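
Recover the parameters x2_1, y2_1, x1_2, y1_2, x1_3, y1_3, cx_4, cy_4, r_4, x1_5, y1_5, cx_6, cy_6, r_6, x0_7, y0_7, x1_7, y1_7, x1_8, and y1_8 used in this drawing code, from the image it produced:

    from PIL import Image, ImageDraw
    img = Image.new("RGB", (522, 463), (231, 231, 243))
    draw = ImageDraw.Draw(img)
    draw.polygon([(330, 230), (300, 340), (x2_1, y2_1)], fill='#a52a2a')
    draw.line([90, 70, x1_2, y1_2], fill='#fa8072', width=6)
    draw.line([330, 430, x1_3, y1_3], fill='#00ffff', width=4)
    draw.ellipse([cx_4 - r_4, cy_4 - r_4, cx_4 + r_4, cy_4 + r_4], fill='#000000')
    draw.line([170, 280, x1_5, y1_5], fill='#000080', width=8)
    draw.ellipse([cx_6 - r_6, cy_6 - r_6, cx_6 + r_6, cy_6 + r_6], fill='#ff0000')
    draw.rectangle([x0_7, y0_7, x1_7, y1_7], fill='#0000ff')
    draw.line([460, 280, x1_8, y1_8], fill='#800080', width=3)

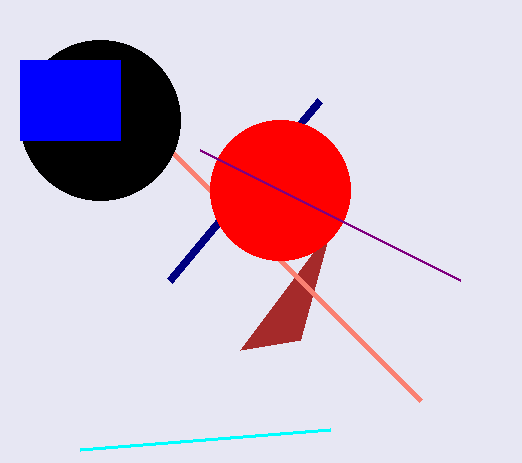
x2_1 = 240; y2_1 = 350; x1_2 = 420; y1_2 = 400; x1_3 = 80; y1_3 = 450; cx_4 = 100; cy_4 = 120; r_4 = 80; x1_5 = 320; y1_5 = 100; cx_6 = 280; cy_6 = 190; r_6 = 70; x0_7 = 20; y0_7 = 60; x1_7 = 120; y1_7 = 140; x1_8 = 200; y1_8 = 150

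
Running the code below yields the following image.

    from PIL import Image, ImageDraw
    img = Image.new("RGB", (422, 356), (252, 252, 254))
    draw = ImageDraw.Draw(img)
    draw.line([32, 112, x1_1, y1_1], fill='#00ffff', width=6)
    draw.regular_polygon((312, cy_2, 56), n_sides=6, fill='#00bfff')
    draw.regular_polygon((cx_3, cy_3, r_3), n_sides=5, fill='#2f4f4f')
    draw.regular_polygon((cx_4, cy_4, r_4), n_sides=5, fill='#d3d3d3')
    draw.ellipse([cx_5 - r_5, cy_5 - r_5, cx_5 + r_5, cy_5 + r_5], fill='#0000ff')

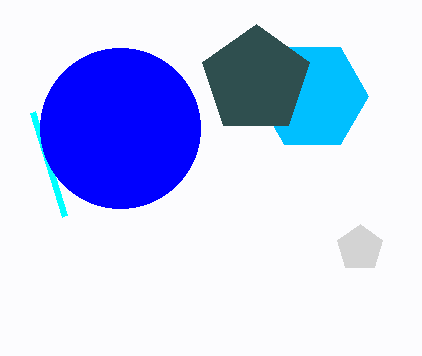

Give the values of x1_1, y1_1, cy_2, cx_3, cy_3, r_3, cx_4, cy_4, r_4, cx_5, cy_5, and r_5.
x1_1 = 64, y1_1 = 216, cy_2 = 96, cx_3 = 256, cy_3 = 80, r_3 = 56, cx_4 = 360, cy_4 = 248, r_4 = 24, cx_5 = 120, cy_5 = 128, r_5 = 80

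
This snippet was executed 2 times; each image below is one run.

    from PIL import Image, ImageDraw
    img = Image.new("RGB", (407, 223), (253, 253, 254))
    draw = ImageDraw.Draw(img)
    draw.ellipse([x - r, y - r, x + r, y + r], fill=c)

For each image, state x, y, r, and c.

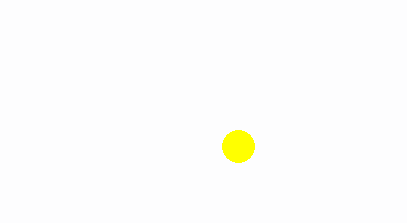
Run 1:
x = 238; y = 146; r = 16; c = 'yellow'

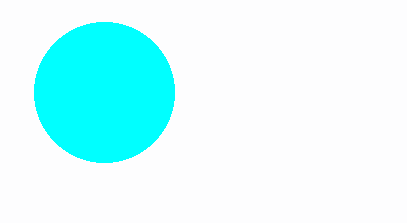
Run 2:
x = 104
y = 92
r = 70
c = 'cyan'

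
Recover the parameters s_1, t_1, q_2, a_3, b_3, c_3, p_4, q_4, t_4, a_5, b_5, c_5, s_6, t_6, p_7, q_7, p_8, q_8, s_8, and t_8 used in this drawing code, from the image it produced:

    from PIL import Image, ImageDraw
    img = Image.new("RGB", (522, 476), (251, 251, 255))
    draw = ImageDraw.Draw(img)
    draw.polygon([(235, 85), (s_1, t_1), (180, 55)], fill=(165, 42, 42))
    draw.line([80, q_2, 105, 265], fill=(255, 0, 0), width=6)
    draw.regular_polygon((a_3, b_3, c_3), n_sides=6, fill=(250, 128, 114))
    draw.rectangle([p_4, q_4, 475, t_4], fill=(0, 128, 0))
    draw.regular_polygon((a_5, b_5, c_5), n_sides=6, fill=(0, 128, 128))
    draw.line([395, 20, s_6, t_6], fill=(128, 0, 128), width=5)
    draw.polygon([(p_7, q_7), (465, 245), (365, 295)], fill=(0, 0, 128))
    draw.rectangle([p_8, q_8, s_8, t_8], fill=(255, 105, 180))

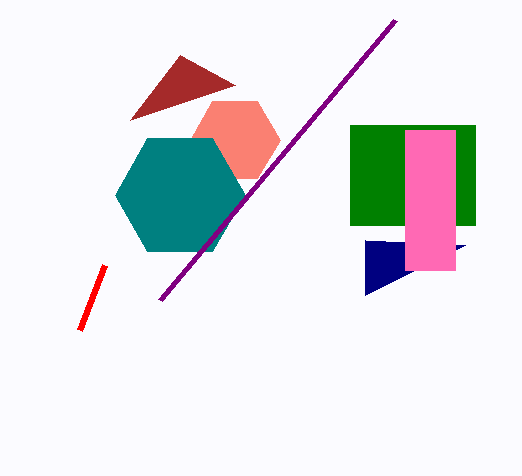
s_1 = 130, t_1 = 120, q_2 = 330, a_3 = 235, b_3 = 140, c_3 = 45, p_4 = 350, q_4 = 125, t_4 = 225, a_5 = 180, b_5 = 195, c_5 = 65, s_6 = 160, t_6 = 300, p_7 = 365, q_7 = 240, p_8 = 405, q_8 = 130, s_8 = 455, t_8 = 270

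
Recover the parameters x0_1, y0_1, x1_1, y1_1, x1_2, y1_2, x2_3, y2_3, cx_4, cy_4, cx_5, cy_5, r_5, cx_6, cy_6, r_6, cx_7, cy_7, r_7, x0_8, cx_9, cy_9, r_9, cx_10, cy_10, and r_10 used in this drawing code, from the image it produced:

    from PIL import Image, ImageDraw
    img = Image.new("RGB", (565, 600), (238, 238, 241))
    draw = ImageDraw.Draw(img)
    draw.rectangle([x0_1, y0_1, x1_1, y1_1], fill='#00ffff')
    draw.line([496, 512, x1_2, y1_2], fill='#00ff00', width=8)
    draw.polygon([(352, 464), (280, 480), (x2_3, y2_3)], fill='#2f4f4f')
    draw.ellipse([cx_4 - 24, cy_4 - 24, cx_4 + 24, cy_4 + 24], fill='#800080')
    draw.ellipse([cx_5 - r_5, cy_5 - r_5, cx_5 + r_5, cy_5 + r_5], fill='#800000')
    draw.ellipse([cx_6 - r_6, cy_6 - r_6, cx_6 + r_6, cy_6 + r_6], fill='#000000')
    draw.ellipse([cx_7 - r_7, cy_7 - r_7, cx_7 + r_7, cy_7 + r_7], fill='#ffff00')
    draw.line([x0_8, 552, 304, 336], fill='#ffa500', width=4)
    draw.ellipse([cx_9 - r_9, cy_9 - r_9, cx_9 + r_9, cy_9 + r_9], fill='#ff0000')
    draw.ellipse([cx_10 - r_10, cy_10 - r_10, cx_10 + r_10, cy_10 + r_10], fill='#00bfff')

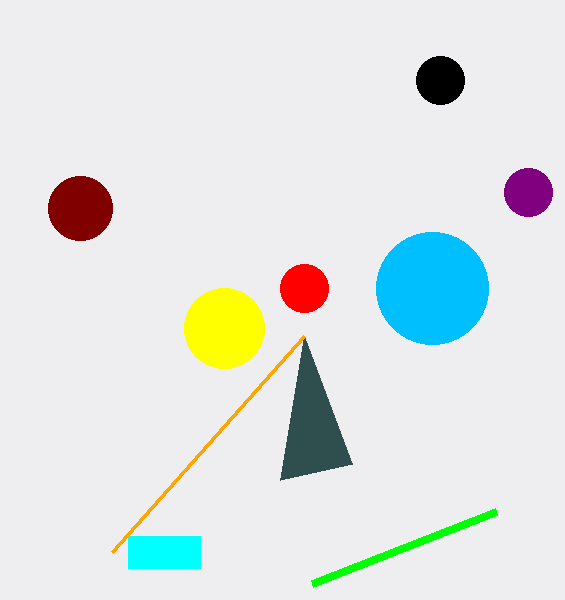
x0_1 = 128, y0_1 = 536, x1_1 = 200, y1_1 = 568, x1_2 = 312, y1_2 = 584, x2_3 = 304, y2_3 = 336, cx_4 = 528, cy_4 = 192, cx_5 = 80, cy_5 = 208, r_5 = 32, cx_6 = 440, cy_6 = 80, r_6 = 24, cx_7 = 224, cy_7 = 328, r_7 = 40, x0_8 = 112, cx_9 = 304, cy_9 = 288, r_9 = 24, cx_10 = 432, cy_10 = 288, r_10 = 56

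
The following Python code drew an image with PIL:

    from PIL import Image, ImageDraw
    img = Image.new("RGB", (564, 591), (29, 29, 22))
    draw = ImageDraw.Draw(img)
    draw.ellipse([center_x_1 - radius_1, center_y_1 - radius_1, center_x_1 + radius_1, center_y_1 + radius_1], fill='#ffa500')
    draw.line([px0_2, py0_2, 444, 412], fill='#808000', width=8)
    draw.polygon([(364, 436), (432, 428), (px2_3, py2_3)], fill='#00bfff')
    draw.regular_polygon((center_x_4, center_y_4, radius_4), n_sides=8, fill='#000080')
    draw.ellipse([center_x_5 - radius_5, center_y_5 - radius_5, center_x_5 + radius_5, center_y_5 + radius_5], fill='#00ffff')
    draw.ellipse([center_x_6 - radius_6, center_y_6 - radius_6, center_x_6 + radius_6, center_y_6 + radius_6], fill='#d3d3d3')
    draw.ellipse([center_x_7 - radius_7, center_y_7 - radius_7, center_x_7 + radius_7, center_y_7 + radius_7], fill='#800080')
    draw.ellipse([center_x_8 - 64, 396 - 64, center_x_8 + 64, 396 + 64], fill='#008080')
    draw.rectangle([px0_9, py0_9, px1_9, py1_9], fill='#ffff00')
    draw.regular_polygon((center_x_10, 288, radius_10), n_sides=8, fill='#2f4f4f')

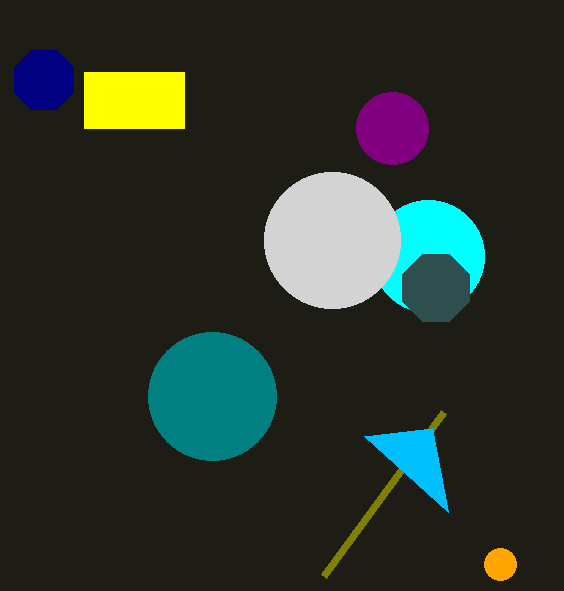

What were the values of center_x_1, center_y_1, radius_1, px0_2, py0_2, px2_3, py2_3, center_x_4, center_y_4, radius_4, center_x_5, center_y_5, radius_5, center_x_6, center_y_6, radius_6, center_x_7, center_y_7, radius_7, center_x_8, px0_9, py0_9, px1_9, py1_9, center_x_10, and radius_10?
center_x_1 = 500, center_y_1 = 564, radius_1 = 16, px0_2 = 324, py0_2 = 576, px2_3 = 448, py2_3 = 512, center_x_4 = 44, center_y_4 = 80, radius_4 = 32, center_x_5 = 428, center_y_5 = 256, radius_5 = 56, center_x_6 = 332, center_y_6 = 240, radius_6 = 68, center_x_7 = 392, center_y_7 = 128, radius_7 = 36, center_x_8 = 212, px0_9 = 84, py0_9 = 72, px1_9 = 184, py1_9 = 128, center_x_10 = 436, radius_10 = 36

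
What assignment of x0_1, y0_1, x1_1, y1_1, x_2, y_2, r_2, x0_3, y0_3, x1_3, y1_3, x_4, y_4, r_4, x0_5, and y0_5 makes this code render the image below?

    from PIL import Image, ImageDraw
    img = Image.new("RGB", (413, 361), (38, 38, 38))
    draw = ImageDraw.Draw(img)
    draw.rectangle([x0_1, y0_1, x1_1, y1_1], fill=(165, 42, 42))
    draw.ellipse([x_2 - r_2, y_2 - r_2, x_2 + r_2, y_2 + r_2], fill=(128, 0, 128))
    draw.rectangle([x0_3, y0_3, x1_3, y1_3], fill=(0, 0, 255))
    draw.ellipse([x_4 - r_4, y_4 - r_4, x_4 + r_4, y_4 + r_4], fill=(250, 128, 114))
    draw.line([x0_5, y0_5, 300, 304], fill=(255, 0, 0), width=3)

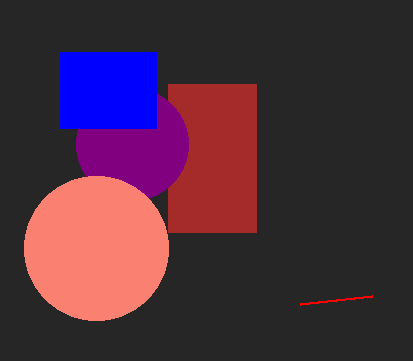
x0_1 = 168, y0_1 = 84, x1_1 = 256, y1_1 = 232, x_2 = 132, y_2 = 144, r_2 = 56, x0_3 = 60, y0_3 = 52, x1_3 = 156, y1_3 = 128, x_4 = 96, y_4 = 248, r_4 = 72, x0_5 = 372, y0_5 = 296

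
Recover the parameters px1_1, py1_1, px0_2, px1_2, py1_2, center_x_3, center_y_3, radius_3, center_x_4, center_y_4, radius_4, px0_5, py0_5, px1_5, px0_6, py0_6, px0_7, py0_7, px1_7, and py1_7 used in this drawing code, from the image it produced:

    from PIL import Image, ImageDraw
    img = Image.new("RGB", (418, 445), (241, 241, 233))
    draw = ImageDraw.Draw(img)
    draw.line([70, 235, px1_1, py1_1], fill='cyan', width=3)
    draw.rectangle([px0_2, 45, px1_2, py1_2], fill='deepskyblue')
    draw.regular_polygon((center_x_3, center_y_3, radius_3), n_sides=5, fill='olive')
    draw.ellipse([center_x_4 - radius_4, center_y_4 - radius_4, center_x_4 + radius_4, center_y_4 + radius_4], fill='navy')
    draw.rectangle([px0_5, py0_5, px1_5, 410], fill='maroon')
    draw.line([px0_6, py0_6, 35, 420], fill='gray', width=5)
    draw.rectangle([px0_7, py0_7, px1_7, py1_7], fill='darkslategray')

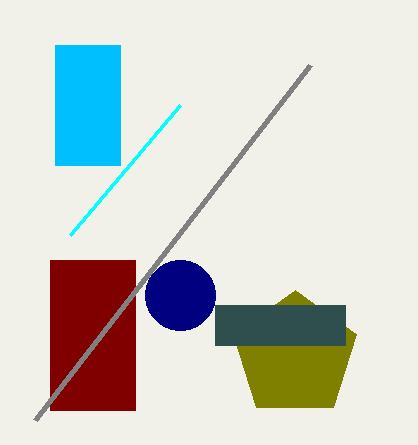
px1_1 = 180
py1_1 = 105
px0_2 = 55
px1_2 = 120
py1_2 = 165
center_x_3 = 295
center_y_3 = 355
radius_3 = 65
center_x_4 = 180
center_y_4 = 295
radius_4 = 35
px0_5 = 50
py0_5 = 260
px1_5 = 135
px0_6 = 310
py0_6 = 65
px0_7 = 215
py0_7 = 305
px1_7 = 345
py1_7 = 345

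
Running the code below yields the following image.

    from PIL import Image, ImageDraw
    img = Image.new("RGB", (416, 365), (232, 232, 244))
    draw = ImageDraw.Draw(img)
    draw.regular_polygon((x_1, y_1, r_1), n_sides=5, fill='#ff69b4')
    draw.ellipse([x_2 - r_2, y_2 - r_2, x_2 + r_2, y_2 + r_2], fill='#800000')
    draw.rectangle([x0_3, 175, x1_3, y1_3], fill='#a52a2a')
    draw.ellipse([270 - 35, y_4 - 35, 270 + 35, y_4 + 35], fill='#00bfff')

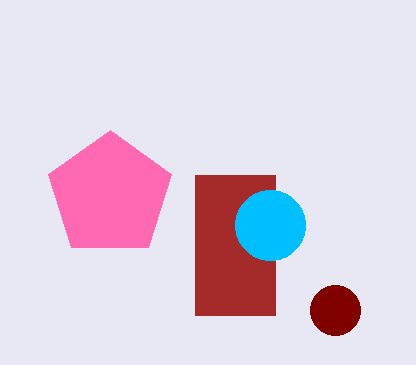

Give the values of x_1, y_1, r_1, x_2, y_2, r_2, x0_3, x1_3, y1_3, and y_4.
x_1 = 110; y_1 = 195; r_1 = 65; x_2 = 335; y_2 = 310; r_2 = 25; x0_3 = 195; x1_3 = 275; y1_3 = 315; y_4 = 225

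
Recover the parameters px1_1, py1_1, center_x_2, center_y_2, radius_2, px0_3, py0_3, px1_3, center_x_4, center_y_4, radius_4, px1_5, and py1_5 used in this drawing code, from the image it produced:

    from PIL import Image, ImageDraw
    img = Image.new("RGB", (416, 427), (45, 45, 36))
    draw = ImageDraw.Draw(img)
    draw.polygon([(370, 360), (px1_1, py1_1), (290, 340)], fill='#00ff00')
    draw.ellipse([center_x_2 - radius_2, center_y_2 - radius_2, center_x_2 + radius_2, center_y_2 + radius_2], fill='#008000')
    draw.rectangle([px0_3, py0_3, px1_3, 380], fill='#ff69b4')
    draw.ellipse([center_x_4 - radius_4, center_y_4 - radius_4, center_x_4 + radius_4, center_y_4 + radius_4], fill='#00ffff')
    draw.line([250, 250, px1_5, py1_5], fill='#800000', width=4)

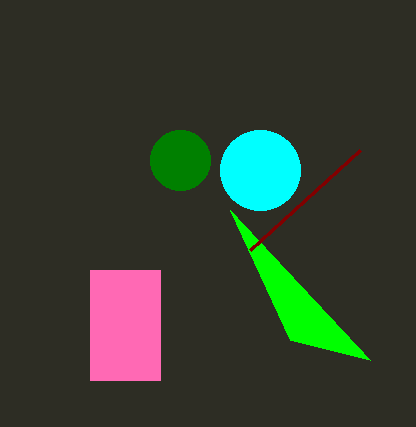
px1_1 = 230
py1_1 = 210
center_x_2 = 180
center_y_2 = 160
radius_2 = 30
px0_3 = 90
py0_3 = 270
px1_3 = 160
center_x_4 = 260
center_y_4 = 170
radius_4 = 40
px1_5 = 360
py1_5 = 150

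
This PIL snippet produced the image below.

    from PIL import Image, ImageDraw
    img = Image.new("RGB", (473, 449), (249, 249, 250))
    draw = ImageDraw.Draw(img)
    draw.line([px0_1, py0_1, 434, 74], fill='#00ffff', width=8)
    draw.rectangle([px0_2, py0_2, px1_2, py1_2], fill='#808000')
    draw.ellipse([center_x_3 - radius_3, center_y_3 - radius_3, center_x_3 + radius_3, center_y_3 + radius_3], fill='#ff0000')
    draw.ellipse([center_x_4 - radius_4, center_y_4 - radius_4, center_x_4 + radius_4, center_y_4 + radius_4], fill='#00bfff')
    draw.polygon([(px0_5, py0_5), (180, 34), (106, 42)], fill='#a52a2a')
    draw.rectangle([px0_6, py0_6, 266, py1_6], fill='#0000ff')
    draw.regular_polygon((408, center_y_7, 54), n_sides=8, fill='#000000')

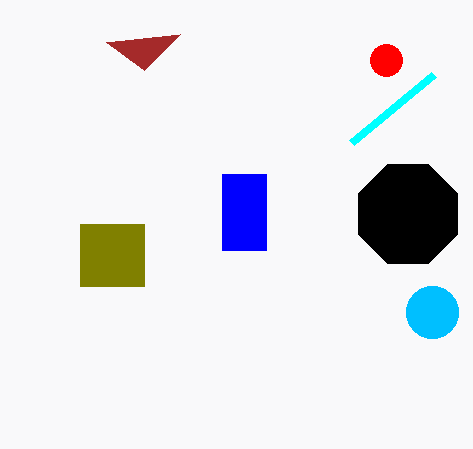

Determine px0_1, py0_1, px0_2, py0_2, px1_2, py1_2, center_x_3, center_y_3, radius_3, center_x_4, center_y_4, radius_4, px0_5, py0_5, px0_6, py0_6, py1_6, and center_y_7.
px0_1 = 352
py0_1 = 142
px0_2 = 80
py0_2 = 224
px1_2 = 144
py1_2 = 286
center_x_3 = 386
center_y_3 = 60
radius_3 = 16
center_x_4 = 432
center_y_4 = 312
radius_4 = 26
px0_5 = 144
py0_5 = 70
px0_6 = 222
py0_6 = 174
py1_6 = 250
center_y_7 = 214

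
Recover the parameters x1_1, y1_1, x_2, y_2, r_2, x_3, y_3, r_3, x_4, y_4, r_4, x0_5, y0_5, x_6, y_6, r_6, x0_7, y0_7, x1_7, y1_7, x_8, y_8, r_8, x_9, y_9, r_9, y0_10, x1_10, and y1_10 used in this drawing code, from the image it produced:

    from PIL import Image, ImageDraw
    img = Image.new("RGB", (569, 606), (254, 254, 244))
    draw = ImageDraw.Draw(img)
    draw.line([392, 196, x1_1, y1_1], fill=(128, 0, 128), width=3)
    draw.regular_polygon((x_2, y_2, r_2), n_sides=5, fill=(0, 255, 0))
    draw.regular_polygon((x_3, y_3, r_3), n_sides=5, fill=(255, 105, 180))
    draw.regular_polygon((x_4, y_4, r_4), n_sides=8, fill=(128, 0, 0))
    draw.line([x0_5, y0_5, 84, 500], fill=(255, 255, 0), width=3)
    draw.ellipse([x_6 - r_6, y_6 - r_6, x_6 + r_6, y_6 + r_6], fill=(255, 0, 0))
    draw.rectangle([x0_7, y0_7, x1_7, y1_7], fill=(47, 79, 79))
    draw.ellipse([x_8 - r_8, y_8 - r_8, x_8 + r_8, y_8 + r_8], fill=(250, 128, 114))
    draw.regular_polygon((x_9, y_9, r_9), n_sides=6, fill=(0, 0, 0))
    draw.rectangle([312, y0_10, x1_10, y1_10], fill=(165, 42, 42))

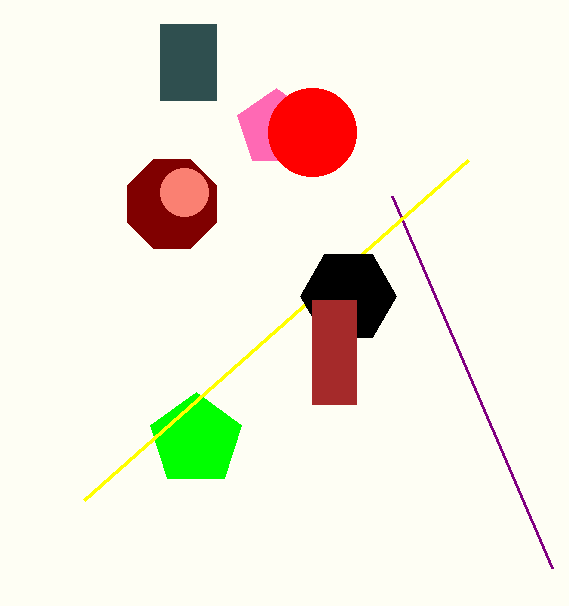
x1_1 = 552; y1_1 = 568; x_2 = 196; y_2 = 440; r_2 = 48; x_3 = 276; y_3 = 128; r_3 = 40; x_4 = 172; y_4 = 204; r_4 = 48; x0_5 = 468; y0_5 = 160; x_6 = 312; y_6 = 132; r_6 = 44; x0_7 = 160; y0_7 = 24; x1_7 = 216; y1_7 = 100; x_8 = 184; y_8 = 192; r_8 = 24; x_9 = 348; y_9 = 296; r_9 = 48; y0_10 = 300; x1_10 = 356; y1_10 = 404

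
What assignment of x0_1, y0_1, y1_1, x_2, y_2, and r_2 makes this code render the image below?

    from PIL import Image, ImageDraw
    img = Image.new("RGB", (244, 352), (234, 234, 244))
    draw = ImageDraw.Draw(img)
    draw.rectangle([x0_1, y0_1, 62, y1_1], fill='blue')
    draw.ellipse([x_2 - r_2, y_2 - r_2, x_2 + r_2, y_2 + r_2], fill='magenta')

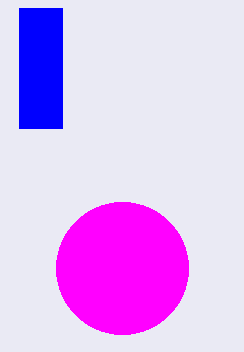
x0_1 = 19
y0_1 = 8
y1_1 = 128
x_2 = 122
y_2 = 268
r_2 = 66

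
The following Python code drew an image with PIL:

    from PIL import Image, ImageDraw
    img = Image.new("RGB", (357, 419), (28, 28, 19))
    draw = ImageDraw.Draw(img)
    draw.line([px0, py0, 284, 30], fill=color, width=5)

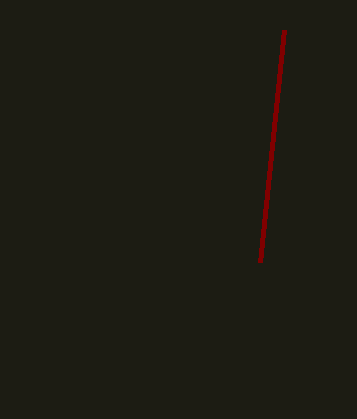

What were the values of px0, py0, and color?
px0 = 260; py0 = 262; color = 'maroon'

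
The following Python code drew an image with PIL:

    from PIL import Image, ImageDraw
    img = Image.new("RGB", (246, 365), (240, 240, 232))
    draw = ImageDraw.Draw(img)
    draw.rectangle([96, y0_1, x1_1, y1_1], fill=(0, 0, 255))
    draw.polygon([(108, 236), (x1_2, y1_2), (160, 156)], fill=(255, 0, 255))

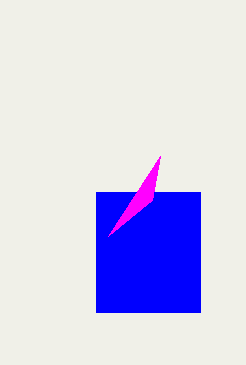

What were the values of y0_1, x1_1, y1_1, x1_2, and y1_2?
y0_1 = 192
x1_1 = 200
y1_1 = 312
x1_2 = 152
y1_2 = 200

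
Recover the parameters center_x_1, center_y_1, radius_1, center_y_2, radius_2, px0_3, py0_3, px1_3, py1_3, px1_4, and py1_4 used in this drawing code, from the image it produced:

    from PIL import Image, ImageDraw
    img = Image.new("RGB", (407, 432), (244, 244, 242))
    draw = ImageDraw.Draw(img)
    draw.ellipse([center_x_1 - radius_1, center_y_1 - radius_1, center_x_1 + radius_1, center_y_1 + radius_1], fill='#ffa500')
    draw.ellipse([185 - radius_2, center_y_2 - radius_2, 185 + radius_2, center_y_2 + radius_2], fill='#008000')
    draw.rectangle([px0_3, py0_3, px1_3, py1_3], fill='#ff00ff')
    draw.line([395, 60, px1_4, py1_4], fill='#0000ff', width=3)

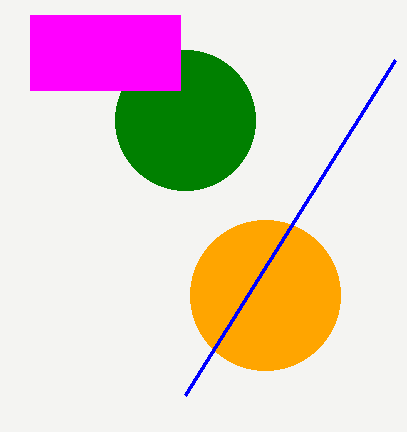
center_x_1 = 265, center_y_1 = 295, radius_1 = 75, center_y_2 = 120, radius_2 = 70, px0_3 = 30, py0_3 = 15, px1_3 = 180, py1_3 = 90, px1_4 = 185, py1_4 = 395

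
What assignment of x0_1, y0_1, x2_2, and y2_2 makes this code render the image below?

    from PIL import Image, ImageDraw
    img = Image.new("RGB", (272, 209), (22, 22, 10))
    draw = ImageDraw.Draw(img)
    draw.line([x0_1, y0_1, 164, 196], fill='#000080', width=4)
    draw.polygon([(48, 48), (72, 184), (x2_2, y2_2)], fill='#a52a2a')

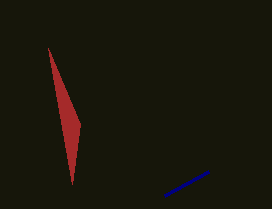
x0_1 = 208, y0_1 = 172, x2_2 = 80, y2_2 = 124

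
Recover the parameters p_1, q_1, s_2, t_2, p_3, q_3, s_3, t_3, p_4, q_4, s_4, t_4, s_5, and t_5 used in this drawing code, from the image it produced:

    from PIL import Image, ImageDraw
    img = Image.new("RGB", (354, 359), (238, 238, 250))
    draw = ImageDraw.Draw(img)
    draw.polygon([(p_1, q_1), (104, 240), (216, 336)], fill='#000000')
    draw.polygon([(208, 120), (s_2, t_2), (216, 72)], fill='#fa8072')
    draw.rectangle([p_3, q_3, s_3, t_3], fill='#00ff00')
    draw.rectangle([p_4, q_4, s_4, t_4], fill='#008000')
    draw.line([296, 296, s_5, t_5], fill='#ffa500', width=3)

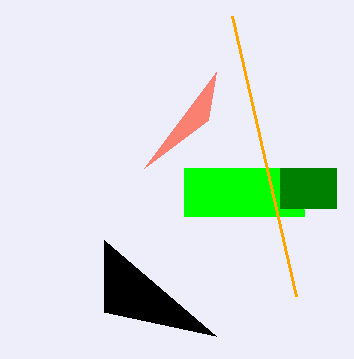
p_1 = 104
q_1 = 312
s_2 = 144
t_2 = 168
p_3 = 184
q_3 = 168
s_3 = 304
t_3 = 216
p_4 = 280
q_4 = 168
s_4 = 336
t_4 = 208
s_5 = 232
t_5 = 16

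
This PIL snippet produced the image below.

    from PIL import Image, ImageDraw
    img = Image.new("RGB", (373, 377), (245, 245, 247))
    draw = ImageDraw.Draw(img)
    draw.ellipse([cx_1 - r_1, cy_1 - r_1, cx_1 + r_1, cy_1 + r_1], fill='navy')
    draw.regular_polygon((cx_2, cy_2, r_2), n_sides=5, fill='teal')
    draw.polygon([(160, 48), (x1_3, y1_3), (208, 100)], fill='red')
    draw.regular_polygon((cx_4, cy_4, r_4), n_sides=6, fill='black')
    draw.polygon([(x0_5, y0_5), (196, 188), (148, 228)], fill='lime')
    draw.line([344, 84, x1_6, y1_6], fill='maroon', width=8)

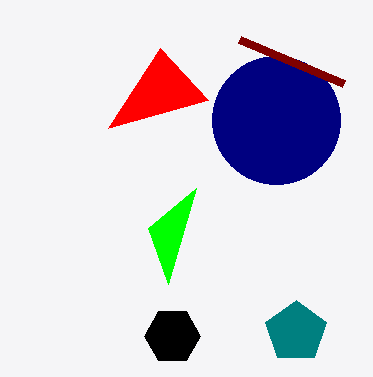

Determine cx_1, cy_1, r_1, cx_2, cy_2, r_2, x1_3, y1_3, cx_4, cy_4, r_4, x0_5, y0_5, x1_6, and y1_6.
cx_1 = 276
cy_1 = 120
r_1 = 64
cx_2 = 296
cy_2 = 332
r_2 = 32
x1_3 = 108
y1_3 = 128
cx_4 = 172
cy_4 = 336
r_4 = 28
x0_5 = 168
y0_5 = 284
x1_6 = 240
y1_6 = 40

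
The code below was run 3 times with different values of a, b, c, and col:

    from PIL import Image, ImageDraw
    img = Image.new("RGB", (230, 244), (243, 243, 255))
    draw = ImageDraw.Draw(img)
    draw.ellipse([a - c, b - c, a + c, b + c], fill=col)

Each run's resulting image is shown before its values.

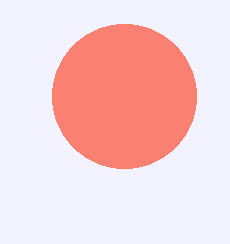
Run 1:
a = 124, b = 96, c = 72, col = 'salmon'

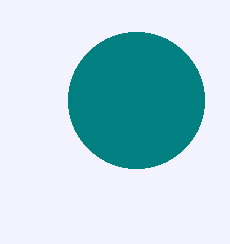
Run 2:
a = 136; b = 100; c = 68; col = 'teal'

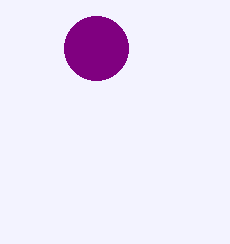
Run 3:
a = 96; b = 48; c = 32; col = 'purple'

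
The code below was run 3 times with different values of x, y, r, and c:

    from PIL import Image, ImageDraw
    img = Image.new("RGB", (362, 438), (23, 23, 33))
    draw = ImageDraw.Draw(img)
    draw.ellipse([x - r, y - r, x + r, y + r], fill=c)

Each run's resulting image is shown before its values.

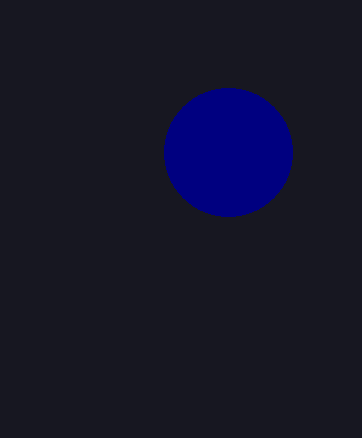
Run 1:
x = 228
y = 152
r = 64
c = 'navy'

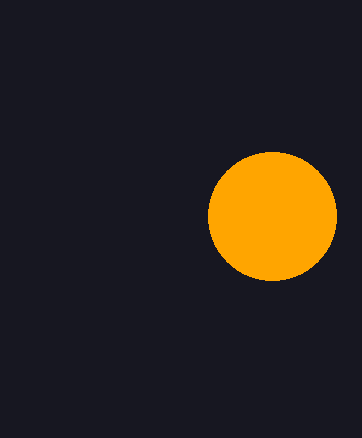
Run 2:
x = 272, y = 216, r = 64, c = 'orange'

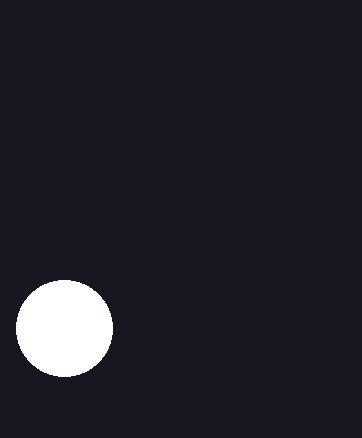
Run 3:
x = 64
y = 328
r = 48
c = 'white'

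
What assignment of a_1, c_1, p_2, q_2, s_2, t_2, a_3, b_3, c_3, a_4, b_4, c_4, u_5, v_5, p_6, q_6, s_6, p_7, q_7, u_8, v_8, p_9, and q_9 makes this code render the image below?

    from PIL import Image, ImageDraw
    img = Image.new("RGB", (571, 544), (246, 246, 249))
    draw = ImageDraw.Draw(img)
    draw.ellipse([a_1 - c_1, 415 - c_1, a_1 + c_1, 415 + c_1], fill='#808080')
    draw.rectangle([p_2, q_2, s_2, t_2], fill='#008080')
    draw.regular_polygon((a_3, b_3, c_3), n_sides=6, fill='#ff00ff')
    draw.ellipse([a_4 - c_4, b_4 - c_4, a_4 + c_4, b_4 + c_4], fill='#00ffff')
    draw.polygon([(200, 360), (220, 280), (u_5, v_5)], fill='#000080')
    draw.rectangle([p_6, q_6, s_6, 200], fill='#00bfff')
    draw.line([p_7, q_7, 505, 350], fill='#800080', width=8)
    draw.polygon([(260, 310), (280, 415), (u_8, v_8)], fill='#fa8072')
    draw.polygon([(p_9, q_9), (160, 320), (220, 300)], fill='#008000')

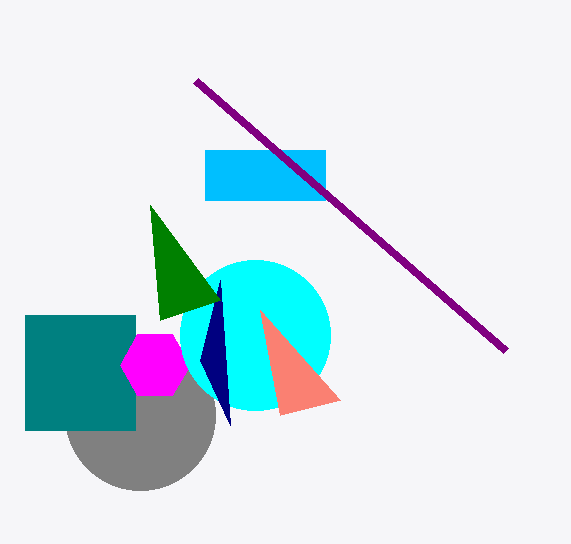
a_1 = 140
c_1 = 75
p_2 = 25
q_2 = 315
s_2 = 135
t_2 = 430
a_3 = 155
b_3 = 365
c_3 = 35
a_4 = 255
b_4 = 335
c_4 = 75
u_5 = 230
v_5 = 425
p_6 = 205
q_6 = 150
s_6 = 325
p_7 = 195
q_7 = 80
u_8 = 340
v_8 = 400
p_9 = 150
q_9 = 205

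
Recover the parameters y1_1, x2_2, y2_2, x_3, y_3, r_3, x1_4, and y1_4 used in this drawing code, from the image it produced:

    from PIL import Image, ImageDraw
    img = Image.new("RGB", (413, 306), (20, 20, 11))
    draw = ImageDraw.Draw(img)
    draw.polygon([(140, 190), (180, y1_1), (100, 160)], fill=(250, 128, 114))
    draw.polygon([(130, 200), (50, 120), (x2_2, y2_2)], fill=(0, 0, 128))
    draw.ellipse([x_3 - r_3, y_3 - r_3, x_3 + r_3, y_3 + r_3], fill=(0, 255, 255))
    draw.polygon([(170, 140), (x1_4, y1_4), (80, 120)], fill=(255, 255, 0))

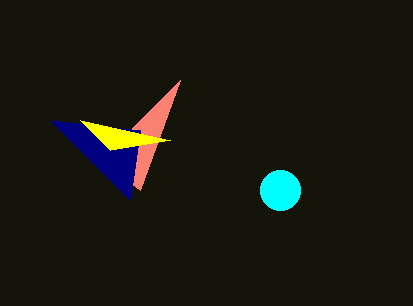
y1_1 = 80, x2_2 = 140, y2_2 = 130, x_3 = 280, y_3 = 190, r_3 = 20, x1_4 = 110, y1_4 = 150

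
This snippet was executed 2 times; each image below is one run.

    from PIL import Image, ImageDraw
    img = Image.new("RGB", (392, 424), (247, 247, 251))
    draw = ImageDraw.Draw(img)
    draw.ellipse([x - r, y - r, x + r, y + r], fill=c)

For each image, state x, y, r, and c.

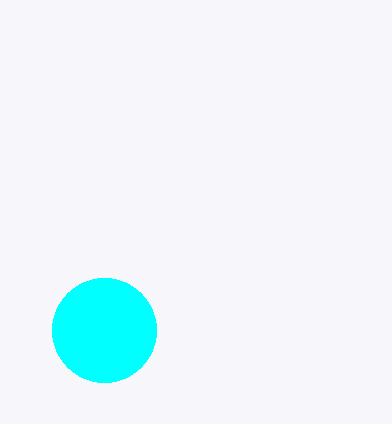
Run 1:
x = 104; y = 330; r = 52; c = 'cyan'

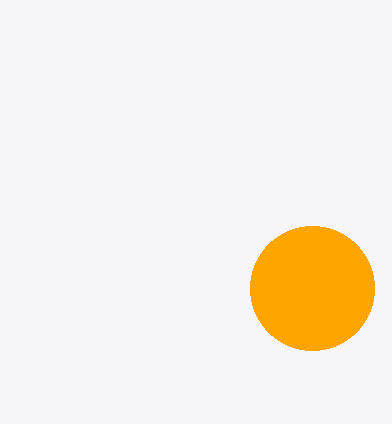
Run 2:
x = 312, y = 288, r = 62, c = 'orange'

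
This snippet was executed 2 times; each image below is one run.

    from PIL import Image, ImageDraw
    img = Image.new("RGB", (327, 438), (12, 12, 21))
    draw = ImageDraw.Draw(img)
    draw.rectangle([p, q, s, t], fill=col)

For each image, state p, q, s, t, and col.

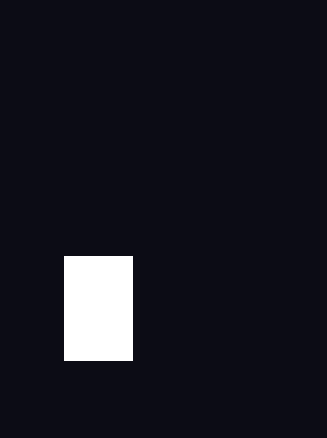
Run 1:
p = 64
q = 256
s = 132
t = 360
col = 'white'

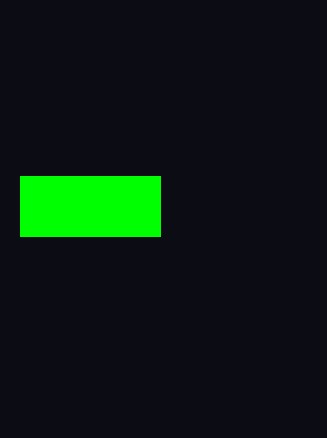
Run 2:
p = 20, q = 176, s = 160, t = 236, col = 'lime'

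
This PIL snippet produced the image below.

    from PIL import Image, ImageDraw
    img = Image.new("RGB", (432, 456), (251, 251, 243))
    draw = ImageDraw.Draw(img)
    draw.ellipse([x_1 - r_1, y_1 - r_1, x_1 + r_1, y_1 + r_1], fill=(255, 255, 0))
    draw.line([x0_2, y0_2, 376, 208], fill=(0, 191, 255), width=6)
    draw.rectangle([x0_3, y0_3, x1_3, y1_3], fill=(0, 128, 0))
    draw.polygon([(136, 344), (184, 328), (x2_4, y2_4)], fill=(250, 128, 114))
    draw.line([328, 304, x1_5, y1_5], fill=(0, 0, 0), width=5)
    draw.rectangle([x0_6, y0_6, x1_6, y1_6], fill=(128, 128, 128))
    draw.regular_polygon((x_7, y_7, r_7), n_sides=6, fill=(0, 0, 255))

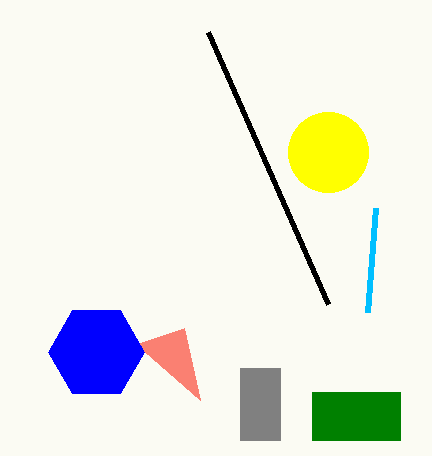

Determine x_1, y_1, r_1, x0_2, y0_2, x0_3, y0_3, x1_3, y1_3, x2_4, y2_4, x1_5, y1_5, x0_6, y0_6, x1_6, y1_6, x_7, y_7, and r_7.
x_1 = 328, y_1 = 152, r_1 = 40, x0_2 = 368, y0_2 = 312, x0_3 = 312, y0_3 = 392, x1_3 = 400, y1_3 = 440, x2_4 = 200, y2_4 = 400, x1_5 = 208, y1_5 = 32, x0_6 = 240, y0_6 = 368, x1_6 = 280, y1_6 = 440, x_7 = 96, y_7 = 352, r_7 = 48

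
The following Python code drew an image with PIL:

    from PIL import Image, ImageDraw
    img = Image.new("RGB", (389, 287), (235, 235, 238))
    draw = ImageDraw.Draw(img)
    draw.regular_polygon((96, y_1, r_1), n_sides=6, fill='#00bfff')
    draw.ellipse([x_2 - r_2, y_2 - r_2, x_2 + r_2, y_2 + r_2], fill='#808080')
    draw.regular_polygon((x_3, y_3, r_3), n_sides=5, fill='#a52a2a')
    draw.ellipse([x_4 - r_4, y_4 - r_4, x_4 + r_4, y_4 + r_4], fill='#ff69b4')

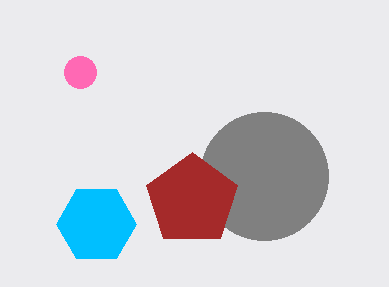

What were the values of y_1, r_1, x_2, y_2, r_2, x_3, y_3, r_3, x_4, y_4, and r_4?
y_1 = 224, r_1 = 40, x_2 = 264, y_2 = 176, r_2 = 64, x_3 = 192, y_3 = 200, r_3 = 48, x_4 = 80, y_4 = 72, r_4 = 16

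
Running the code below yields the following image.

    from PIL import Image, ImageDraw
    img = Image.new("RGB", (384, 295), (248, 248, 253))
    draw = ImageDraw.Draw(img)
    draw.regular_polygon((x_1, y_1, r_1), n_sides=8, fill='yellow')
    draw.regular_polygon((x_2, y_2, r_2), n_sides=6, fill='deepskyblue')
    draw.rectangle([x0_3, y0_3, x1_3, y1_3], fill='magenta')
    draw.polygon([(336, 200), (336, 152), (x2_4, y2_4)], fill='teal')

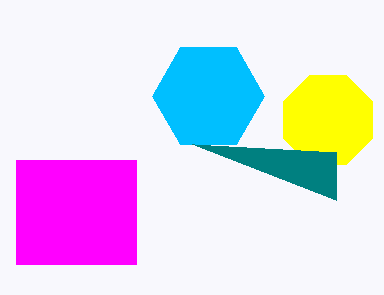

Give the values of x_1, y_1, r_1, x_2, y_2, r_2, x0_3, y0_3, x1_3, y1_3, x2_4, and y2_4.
x_1 = 328; y_1 = 120; r_1 = 48; x_2 = 208; y_2 = 96; r_2 = 56; x0_3 = 16; y0_3 = 160; x1_3 = 136; y1_3 = 264; x2_4 = 192; y2_4 = 144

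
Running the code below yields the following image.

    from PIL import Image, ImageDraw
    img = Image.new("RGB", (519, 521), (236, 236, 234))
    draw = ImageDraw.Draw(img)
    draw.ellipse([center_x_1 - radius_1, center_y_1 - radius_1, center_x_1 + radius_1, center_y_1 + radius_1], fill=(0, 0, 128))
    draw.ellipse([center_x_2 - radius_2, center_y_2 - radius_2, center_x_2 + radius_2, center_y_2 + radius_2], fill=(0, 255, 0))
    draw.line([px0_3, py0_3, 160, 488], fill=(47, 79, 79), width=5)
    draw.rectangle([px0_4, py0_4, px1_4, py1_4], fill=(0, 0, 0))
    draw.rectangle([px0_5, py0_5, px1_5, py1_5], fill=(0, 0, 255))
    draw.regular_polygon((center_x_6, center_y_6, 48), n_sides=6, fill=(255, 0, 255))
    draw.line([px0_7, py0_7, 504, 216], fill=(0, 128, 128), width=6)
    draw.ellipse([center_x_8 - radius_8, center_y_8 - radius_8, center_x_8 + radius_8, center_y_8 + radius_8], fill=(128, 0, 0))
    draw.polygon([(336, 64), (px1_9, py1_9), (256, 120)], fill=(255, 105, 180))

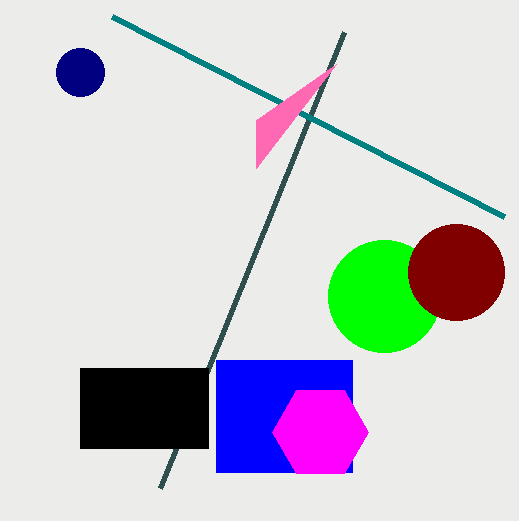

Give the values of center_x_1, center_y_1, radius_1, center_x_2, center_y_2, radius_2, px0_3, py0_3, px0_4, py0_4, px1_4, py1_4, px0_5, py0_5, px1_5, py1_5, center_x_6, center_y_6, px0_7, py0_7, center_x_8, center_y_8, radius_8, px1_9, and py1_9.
center_x_1 = 80
center_y_1 = 72
radius_1 = 24
center_x_2 = 384
center_y_2 = 296
radius_2 = 56
px0_3 = 344
py0_3 = 32
px0_4 = 80
py0_4 = 368
px1_4 = 208
py1_4 = 448
px0_5 = 216
py0_5 = 360
px1_5 = 352
py1_5 = 472
center_x_6 = 320
center_y_6 = 432
px0_7 = 112
py0_7 = 16
center_x_8 = 456
center_y_8 = 272
radius_8 = 48
px1_9 = 256
py1_9 = 168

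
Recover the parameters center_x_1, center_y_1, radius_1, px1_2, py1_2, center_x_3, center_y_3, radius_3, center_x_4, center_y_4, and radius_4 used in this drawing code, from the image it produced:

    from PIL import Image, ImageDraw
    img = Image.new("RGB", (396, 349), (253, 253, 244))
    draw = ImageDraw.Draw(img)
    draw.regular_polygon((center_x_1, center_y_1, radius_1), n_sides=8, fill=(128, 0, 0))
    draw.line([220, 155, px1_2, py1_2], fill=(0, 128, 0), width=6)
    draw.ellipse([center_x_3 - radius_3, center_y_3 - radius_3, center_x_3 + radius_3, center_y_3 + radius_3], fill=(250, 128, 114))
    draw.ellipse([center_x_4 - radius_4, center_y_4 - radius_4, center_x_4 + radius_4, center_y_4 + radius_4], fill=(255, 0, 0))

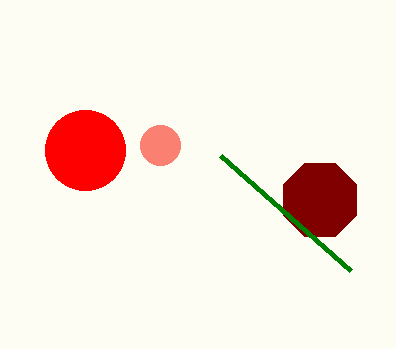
center_x_1 = 320; center_y_1 = 200; radius_1 = 40; px1_2 = 350; py1_2 = 270; center_x_3 = 160; center_y_3 = 145; radius_3 = 20; center_x_4 = 85; center_y_4 = 150; radius_4 = 40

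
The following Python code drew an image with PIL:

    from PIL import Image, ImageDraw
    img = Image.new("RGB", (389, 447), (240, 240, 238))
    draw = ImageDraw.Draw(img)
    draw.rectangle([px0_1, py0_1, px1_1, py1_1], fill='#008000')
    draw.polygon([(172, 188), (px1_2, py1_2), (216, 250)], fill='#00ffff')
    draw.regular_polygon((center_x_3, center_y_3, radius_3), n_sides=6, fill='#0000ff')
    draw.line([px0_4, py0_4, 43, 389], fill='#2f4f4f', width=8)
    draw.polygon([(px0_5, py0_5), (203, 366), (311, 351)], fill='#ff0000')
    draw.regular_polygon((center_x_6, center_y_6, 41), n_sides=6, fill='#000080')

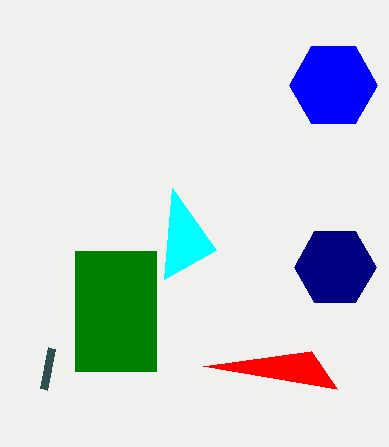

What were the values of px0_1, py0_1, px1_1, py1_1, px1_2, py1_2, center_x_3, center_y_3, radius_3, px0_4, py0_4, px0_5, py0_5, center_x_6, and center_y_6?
px0_1 = 75, py0_1 = 251, px1_1 = 156, py1_1 = 371, px1_2 = 164, py1_2 = 279, center_x_3 = 333, center_y_3 = 85, radius_3 = 44, px0_4 = 51, py0_4 = 348, px0_5 = 337, py0_5 = 389, center_x_6 = 335, center_y_6 = 267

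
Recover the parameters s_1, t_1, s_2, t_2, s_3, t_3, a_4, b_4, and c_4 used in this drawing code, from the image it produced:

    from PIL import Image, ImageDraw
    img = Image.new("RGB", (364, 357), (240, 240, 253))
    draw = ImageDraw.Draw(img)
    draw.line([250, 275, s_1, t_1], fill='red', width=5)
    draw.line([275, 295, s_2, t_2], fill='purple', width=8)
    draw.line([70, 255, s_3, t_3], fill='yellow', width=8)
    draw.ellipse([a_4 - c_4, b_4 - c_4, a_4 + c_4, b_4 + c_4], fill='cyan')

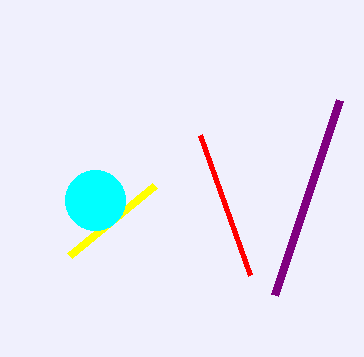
s_1 = 200, t_1 = 135, s_2 = 340, t_2 = 100, s_3 = 155, t_3 = 185, a_4 = 95, b_4 = 200, c_4 = 30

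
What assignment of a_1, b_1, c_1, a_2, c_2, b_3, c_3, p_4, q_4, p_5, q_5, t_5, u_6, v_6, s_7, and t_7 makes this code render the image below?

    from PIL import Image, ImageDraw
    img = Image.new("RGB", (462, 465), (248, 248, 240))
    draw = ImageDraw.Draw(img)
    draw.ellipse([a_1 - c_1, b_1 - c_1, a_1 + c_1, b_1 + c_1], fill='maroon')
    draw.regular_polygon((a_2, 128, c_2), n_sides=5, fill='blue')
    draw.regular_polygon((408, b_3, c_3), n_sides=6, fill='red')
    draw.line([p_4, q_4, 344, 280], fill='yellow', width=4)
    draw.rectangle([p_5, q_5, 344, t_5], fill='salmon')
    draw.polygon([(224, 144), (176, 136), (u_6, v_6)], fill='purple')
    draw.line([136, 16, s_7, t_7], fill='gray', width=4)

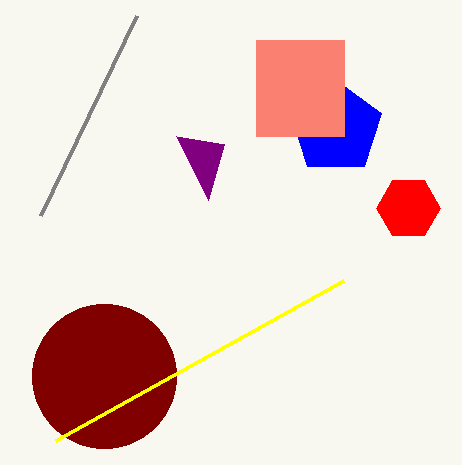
a_1 = 104; b_1 = 376; c_1 = 72; a_2 = 336; c_2 = 48; b_3 = 208; c_3 = 32; p_4 = 56; q_4 = 440; p_5 = 256; q_5 = 40; t_5 = 136; u_6 = 208; v_6 = 200; s_7 = 40; t_7 = 216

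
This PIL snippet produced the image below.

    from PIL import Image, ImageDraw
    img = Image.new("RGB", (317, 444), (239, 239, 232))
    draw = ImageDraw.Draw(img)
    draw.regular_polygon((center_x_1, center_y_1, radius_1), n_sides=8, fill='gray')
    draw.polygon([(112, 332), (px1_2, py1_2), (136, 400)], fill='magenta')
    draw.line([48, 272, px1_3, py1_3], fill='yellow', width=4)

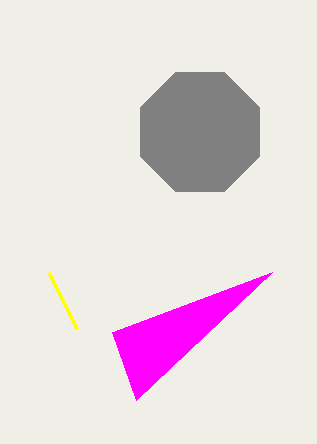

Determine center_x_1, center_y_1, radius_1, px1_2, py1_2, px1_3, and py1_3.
center_x_1 = 200, center_y_1 = 132, radius_1 = 64, px1_2 = 272, py1_2 = 272, px1_3 = 76, py1_3 = 328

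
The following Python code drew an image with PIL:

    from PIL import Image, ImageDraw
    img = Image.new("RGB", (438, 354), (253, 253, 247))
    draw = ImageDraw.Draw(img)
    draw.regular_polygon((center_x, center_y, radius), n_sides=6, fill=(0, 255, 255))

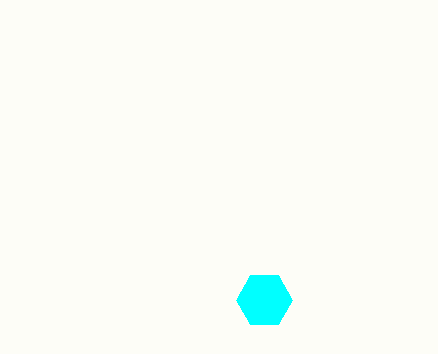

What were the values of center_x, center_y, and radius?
center_x = 264; center_y = 300; radius = 28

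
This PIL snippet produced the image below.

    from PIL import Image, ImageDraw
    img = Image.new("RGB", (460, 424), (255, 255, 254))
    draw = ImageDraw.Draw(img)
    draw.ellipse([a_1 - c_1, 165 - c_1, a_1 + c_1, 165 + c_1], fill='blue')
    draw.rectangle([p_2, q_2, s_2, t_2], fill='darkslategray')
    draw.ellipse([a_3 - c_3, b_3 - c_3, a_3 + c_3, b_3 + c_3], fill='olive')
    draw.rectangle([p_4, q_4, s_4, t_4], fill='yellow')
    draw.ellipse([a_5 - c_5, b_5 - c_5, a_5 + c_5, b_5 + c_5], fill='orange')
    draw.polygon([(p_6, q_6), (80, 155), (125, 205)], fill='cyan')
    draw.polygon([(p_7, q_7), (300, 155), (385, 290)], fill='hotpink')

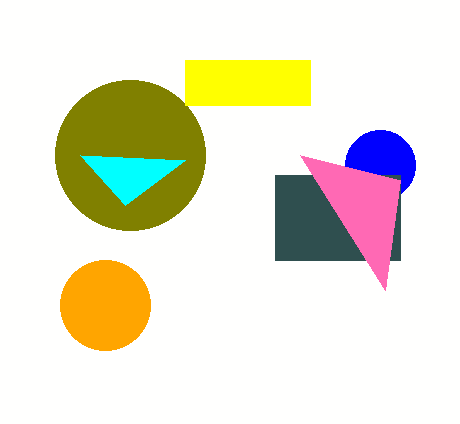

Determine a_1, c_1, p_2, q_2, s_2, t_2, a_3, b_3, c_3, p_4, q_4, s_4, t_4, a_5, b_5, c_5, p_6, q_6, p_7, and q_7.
a_1 = 380; c_1 = 35; p_2 = 275; q_2 = 175; s_2 = 400; t_2 = 260; a_3 = 130; b_3 = 155; c_3 = 75; p_4 = 185; q_4 = 60; s_4 = 310; t_4 = 105; a_5 = 105; b_5 = 305; c_5 = 45; p_6 = 185; q_6 = 160; p_7 = 400; q_7 = 180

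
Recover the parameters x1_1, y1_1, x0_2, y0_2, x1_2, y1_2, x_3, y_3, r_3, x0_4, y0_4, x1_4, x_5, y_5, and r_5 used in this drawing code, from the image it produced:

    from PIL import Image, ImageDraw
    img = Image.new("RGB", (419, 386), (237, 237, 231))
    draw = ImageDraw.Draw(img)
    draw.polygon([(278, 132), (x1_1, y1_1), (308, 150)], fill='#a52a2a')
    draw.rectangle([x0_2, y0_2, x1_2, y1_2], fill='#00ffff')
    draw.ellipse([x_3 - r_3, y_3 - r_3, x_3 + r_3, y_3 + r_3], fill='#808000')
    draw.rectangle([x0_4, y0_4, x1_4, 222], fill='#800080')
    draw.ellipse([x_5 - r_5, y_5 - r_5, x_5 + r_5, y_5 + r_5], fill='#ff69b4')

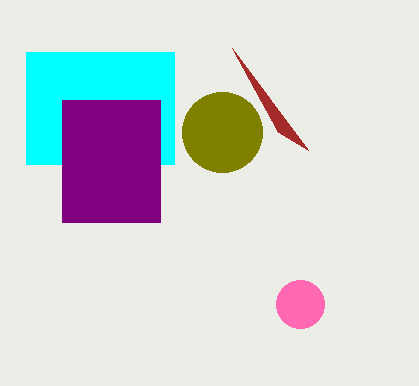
x1_1 = 232, y1_1 = 48, x0_2 = 26, y0_2 = 52, x1_2 = 174, y1_2 = 164, x_3 = 222, y_3 = 132, r_3 = 40, x0_4 = 62, y0_4 = 100, x1_4 = 160, x_5 = 300, y_5 = 304, r_5 = 24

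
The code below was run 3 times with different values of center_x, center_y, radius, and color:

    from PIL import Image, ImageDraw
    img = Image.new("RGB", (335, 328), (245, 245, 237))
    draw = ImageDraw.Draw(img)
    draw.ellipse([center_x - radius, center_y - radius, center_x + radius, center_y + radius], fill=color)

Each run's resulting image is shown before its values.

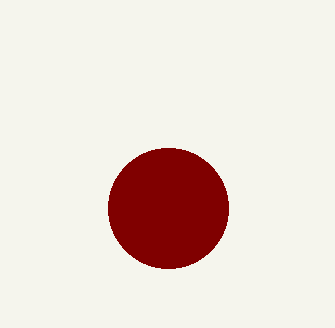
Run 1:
center_x = 168
center_y = 208
radius = 60
color = 'maroon'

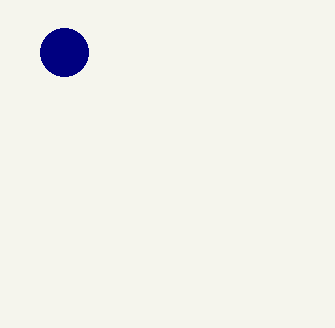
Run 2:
center_x = 64
center_y = 52
radius = 24
color = 'navy'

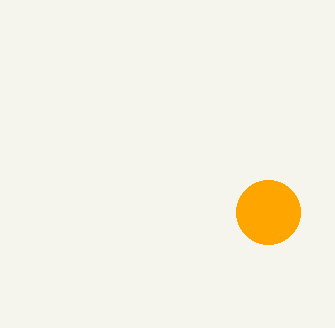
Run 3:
center_x = 268; center_y = 212; radius = 32; color = 'orange'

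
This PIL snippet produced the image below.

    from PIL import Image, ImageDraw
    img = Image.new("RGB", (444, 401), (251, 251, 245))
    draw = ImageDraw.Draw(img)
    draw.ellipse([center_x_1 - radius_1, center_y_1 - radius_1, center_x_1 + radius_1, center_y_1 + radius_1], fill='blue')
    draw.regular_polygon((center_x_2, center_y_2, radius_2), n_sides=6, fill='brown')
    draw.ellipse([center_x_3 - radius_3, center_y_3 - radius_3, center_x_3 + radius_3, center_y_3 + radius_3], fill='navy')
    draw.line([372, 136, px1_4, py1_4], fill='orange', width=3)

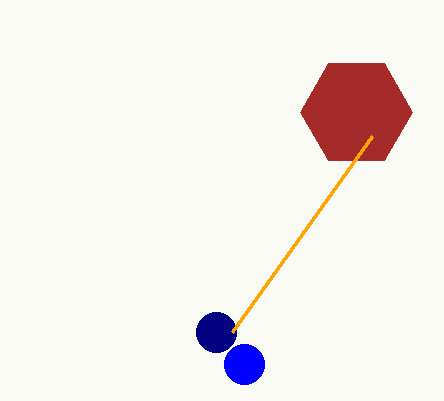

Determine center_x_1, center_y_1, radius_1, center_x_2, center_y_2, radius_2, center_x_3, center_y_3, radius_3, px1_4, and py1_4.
center_x_1 = 244
center_y_1 = 364
radius_1 = 20
center_x_2 = 356
center_y_2 = 112
radius_2 = 56
center_x_3 = 216
center_y_3 = 332
radius_3 = 20
px1_4 = 232
py1_4 = 332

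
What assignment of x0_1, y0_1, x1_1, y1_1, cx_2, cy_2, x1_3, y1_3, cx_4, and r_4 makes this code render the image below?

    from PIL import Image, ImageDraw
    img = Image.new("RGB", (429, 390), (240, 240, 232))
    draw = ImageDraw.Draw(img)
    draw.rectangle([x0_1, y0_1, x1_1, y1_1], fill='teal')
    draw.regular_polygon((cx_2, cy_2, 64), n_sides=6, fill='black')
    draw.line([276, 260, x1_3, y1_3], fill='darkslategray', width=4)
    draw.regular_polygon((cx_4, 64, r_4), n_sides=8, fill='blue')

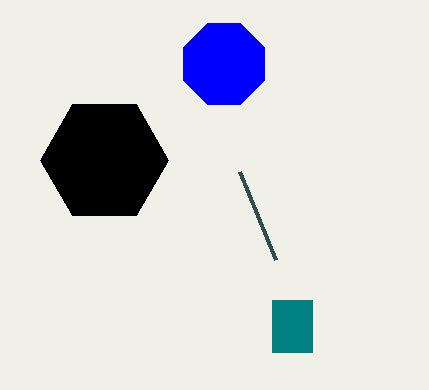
x0_1 = 272; y0_1 = 300; x1_1 = 312; y1_1 = 352; cx_2 = 104; cy_2 = 160; x1_3 = 240; y1_3 = 172; cx_4 = 224; r_4 = 44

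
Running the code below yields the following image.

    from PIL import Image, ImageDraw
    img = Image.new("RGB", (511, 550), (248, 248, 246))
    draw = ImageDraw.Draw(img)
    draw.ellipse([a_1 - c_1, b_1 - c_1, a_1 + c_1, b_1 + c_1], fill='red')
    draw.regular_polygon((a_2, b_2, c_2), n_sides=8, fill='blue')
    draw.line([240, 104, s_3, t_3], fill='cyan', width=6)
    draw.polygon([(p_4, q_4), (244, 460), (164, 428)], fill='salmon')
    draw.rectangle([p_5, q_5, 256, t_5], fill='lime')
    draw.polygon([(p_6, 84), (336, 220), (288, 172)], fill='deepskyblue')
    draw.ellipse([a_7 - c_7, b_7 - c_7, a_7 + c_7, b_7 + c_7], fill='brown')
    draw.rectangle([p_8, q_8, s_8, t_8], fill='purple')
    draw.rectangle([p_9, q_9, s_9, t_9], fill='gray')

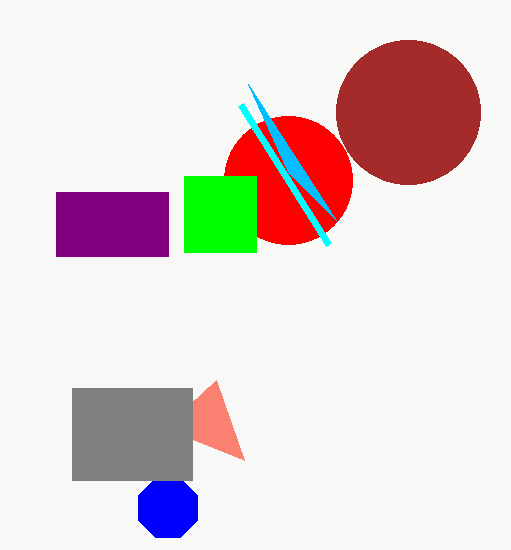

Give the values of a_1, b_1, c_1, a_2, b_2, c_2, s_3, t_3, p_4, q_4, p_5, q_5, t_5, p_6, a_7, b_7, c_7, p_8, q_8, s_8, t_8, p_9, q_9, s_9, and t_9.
a_1 = 288
b_1 = 180
c_1 = 64
a_2 = 168
b_2 = 508
c_2 = 32
s_3 = 328
t_3 = 244
p_4 = 216
q_4 = 380
p_5 = 184
q_5 = 176
t_5 = 252
p_6 = 248
a_7 = 408
b_7 = 112
c_7 = 72
p_8 = 56
q_8 = 192
s_8 = 168
t_8 = 256
p_9 = 72
q_9 = 388
s_9 = 192
t_9 = 480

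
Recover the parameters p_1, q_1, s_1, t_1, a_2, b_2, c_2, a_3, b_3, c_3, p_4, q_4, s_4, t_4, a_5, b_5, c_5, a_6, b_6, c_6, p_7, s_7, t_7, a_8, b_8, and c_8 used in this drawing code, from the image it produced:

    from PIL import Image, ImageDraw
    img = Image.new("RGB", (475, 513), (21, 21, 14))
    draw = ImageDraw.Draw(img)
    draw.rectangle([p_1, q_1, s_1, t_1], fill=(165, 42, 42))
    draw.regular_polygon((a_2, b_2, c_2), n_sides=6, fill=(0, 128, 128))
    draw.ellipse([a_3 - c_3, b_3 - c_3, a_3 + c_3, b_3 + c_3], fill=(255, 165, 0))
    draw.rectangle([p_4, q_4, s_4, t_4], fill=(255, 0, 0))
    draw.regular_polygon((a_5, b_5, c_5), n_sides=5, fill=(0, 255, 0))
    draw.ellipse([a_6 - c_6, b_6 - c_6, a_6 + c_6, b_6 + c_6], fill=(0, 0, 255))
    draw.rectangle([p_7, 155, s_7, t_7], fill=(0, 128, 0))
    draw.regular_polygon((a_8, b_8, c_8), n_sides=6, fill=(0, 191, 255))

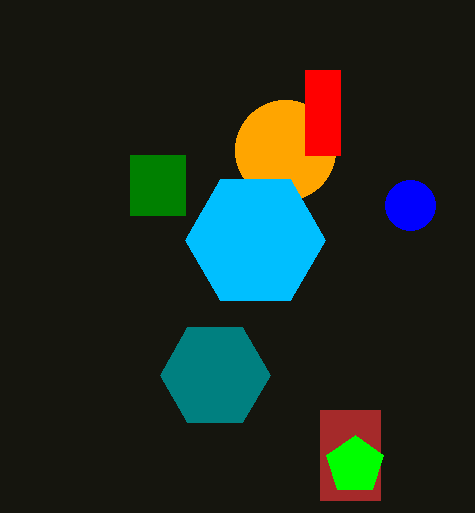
p_1 = 320; q_1 = 410; s_1 = 380; t_1 = 500; a_2 = 215; b_2 = 375; c_2 = 55; a_3 = 285; b_3 = 150; c_3 = 50; p_4 = 305; q_4 = 70; s_4 = 340; t_4 = 155; a_5 = 355; b_5 = 465; c_5 = 30; a_6 = 410; b_6 = 205; c_6 = 25; p_7 = 130; s_7 = 185; t_7 = 215; a_8 = 255; b_8 = 240; c_8 = 70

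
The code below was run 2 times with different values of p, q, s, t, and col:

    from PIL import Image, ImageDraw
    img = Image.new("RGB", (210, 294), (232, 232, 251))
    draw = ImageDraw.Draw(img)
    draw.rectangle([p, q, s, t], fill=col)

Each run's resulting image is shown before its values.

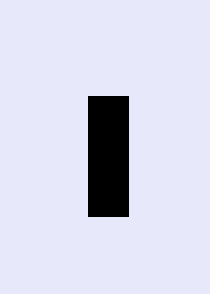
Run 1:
p = 88, q = 96, s = 128, t = 216, col = 'black'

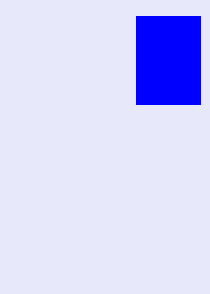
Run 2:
p = 136
q = 16
s = 200
t = 104
col = 'blue'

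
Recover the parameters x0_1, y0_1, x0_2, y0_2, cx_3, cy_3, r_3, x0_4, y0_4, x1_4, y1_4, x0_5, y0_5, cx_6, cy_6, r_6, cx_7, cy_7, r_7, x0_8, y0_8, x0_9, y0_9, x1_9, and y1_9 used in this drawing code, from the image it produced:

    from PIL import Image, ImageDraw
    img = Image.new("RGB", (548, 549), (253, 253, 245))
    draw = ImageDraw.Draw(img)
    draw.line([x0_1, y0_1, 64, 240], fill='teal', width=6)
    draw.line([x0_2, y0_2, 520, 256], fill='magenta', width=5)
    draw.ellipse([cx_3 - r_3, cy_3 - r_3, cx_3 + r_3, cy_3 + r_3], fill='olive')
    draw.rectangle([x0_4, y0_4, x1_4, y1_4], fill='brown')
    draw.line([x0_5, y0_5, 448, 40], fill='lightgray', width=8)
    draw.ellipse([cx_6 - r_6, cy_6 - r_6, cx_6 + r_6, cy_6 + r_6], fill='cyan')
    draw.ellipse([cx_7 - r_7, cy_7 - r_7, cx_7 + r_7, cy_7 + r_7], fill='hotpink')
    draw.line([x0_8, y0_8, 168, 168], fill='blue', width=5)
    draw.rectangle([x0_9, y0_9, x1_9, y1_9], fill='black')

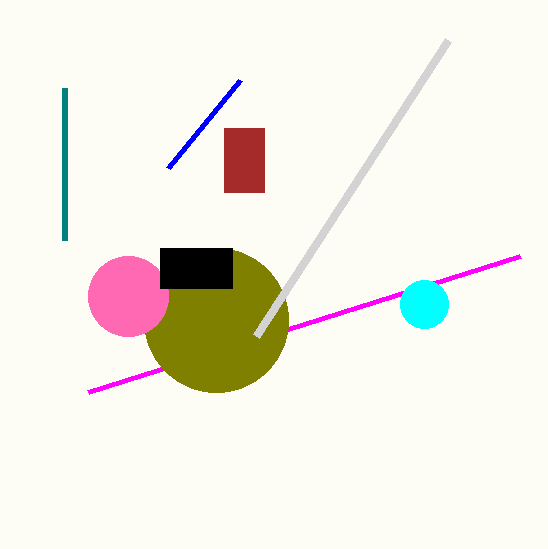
x0_1 = 64, y0_1 = 88, x0_2 = 88, y0_2 = 392, cx_3 = 216, cy_3 = 320, r_3 = 72, x0_4 = 224, y0_4 = 128, x1_4 = 264, y1_4 = 192, x0_5 = 256, y0_5 = 336, cx_6 = 424, cy_6 = 304, r_6 = 24, cx_7 = 128, cy_7 = 296, r_7 = 40, x0_8 = 240, y0_8 = 80, x0_9 = 160, y0_9 = 248, x1_9 = 232, y1_9 = 288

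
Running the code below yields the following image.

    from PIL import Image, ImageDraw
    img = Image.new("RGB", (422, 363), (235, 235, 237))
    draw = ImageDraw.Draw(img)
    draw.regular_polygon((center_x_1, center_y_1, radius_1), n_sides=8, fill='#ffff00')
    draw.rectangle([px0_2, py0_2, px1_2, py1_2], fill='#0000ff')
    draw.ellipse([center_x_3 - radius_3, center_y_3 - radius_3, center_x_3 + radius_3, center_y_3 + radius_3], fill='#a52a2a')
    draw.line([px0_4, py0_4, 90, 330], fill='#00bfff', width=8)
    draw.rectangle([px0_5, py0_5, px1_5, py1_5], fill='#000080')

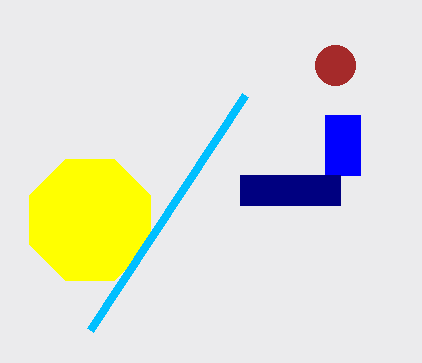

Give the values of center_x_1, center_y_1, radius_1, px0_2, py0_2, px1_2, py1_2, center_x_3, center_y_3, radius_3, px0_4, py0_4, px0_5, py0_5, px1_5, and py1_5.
center_x_1 = 90, center_y_1 = 220, radius_1 = 65, px0_2 = 325, py0_2 = 115, px1_2 = 360, py1_2 = 175, center_x_3 = 335, center_y_3 = 65, radius_3 = 20, px0_4 = 245, py0_4 = 95, px0_5 = 240, py0_5 = 175, px1_5 = 340, py1_5 = 205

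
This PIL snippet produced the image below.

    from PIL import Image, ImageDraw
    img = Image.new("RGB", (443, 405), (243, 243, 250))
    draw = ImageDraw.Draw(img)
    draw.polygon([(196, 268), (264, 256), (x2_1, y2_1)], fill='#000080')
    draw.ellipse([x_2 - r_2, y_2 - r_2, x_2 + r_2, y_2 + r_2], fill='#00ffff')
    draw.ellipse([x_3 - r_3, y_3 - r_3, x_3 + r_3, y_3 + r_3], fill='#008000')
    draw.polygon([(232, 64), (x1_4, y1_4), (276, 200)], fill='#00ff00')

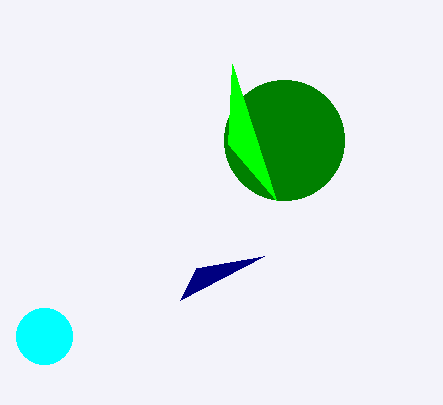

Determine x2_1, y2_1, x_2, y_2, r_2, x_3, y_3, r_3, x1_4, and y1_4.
x2_1 = 180
y2_1 = 300
x_2 = 44
y_2 = 336
r_2 = 28
x_3 = 284
y_3 = 140
r_3 = 60
x1_4 = 228
y1_4 = 144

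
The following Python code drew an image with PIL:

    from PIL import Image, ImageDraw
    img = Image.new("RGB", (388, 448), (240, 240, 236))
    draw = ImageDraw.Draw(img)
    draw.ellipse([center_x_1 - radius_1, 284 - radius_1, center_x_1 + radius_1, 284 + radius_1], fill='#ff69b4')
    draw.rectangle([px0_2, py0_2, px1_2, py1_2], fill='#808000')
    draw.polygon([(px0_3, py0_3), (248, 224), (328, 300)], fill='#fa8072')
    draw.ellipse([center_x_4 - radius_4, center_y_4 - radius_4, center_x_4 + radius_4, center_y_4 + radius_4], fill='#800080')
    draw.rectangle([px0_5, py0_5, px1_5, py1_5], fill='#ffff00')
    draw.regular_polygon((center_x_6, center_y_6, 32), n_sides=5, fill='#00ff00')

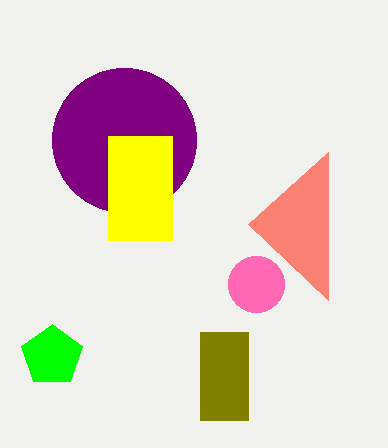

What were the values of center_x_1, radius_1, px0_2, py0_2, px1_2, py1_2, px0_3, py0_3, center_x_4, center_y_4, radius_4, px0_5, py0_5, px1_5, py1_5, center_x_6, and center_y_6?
center_x_1 = 256; radius_1 = 28; px0_2 = 200; py0_2 = 332; px1_2 = 248; py1_2 = 420; px0_3 = 328; py0_3 = 152; center_x_4 = 124; center_y_4 = 140; radius_4 = 72; px0_5 = 108; py0_5 = 136; px1_5 = 172; py1_5 = 240; center_x_6 = 52; center_y_6 = 356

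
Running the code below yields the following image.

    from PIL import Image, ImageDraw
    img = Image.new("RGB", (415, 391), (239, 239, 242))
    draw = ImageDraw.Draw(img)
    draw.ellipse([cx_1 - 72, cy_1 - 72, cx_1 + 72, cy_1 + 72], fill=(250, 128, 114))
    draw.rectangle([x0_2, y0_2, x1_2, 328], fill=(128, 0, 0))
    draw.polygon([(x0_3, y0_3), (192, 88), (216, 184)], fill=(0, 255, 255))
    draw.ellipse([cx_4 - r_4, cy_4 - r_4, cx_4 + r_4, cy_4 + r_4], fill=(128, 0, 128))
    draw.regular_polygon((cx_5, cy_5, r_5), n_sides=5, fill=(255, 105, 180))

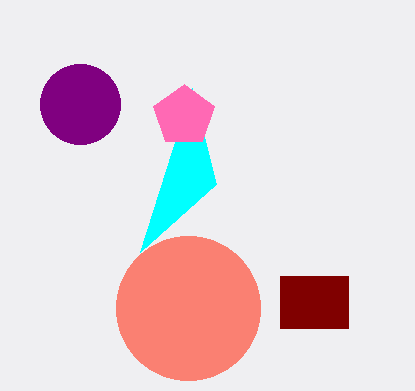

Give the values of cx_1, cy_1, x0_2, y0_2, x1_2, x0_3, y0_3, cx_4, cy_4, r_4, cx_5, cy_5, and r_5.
cx_1 = 188, cy_1 = 308, x0_2 = 280, y0_2 = 276, x1_2 = 348, x0_3 = 140, y0_3 = 252, cx_4 = 80, cy_4 = 104, r_4 = 40, cx_5 = 184, cy_5 = 116, r_5 = 32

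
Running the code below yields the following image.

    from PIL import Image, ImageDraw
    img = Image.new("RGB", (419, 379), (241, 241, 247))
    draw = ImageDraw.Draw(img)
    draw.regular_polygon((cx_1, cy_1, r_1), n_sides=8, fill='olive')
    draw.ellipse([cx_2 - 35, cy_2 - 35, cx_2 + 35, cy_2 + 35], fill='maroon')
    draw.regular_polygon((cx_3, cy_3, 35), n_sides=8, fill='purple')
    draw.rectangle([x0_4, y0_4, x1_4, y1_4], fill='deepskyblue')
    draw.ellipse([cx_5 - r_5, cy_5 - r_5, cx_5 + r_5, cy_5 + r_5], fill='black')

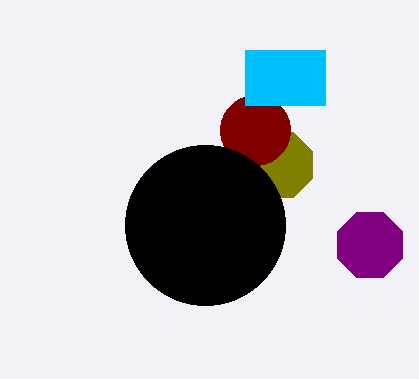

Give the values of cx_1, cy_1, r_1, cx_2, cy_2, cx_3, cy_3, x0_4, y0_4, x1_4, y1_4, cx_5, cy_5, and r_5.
cx_1 = 280
cy_1 = 165
r_1 = 35
cx_2 = 255
cy_2 = 130
cx_3 = 370
cy_3 = 245
x0_4 = 245
y0_4 = 50
x1_4 = 325
y1_4 = 105
cx_5 = 205
cy_5 = 225
r_5 = 80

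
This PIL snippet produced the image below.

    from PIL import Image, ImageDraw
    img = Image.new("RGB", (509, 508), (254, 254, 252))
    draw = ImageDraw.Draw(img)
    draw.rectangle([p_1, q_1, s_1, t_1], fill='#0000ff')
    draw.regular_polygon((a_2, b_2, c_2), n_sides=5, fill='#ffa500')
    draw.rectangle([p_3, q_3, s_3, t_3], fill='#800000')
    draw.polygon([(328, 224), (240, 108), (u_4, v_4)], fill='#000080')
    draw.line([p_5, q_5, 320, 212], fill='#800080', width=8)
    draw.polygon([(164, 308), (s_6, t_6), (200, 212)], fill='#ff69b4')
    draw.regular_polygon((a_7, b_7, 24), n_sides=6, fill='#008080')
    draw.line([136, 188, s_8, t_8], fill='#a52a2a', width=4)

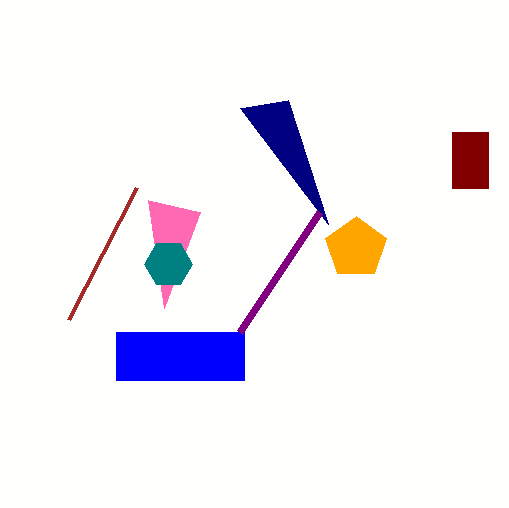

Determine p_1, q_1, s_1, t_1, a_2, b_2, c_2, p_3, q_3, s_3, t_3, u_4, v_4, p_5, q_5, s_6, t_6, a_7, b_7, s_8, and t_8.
p_1 = 116, q_1 = 332, s_1 = 244, t_1 = 380, a_2 = 356, b_2 = 248, c_2 = 32, p_3 = 452, q_3 = 132, s_3 = 488, t_3 = 188, u_4 = 288, v_4 = 100, p_5 = 240, q_5 = 332, s_6 = 148, t_6 = 200, a_7 = 168, b_7 = 264, s_8 = 68, t_8 = 320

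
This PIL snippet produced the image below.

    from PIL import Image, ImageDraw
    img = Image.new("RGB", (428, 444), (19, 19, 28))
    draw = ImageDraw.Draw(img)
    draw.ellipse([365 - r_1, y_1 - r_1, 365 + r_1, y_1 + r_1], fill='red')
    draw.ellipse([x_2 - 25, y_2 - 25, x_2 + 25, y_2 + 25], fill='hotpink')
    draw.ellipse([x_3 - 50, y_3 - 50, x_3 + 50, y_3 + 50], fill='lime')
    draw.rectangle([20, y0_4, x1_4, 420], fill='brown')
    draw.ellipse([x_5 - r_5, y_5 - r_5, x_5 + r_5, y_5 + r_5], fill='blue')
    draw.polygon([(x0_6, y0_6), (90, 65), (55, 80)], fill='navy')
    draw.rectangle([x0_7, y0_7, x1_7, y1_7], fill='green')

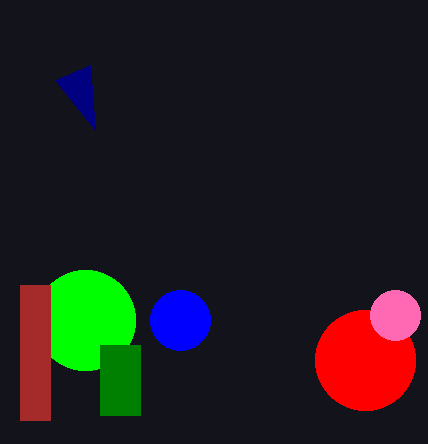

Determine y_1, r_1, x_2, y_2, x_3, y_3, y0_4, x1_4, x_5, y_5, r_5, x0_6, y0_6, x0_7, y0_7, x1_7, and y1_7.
y_1 = 360; r_1 = 50; x_2 = 395; y_2 = 315; x_3 = 85; y_3 = 320; y0_4 = 285; x1_4 = 50; x_5 = 180; y_5 = 320; r_5 = 30; x0_6 = 95; y0_6 = 130; x0_7 = 100; y0_7 = 345; x1_7 = 140; y1_7 = 415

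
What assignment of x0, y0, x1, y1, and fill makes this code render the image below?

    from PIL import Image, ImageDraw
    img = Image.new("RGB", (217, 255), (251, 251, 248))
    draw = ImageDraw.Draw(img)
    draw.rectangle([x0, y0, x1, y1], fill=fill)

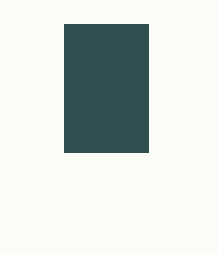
x0 = 64
y0 = 24
x1 = 148
y1 = 152
fill = 'darkslategray'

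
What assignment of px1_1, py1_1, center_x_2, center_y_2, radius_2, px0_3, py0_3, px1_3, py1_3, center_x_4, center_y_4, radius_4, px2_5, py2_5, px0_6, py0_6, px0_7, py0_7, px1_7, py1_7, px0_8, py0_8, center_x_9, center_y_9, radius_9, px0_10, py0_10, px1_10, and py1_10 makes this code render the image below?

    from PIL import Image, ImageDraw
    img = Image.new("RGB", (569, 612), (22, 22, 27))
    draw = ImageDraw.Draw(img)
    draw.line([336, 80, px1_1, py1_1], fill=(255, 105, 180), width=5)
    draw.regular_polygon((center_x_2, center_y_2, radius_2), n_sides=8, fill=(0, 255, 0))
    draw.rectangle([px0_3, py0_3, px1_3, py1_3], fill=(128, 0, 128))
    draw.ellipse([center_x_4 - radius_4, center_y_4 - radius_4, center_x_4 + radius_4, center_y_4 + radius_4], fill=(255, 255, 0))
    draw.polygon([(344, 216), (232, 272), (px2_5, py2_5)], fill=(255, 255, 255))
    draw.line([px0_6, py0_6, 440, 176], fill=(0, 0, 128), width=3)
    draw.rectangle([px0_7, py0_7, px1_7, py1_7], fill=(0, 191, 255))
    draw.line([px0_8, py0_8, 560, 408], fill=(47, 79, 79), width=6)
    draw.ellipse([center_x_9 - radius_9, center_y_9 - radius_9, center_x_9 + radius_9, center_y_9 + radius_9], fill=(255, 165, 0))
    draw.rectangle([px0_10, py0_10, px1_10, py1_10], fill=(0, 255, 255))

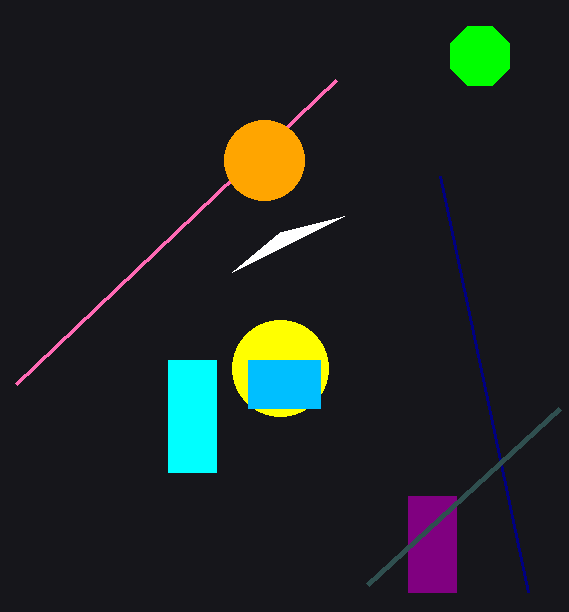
px1_1 = 16; py1_1 = 384; center_x_2 = 480; center_y_2 = 56; radius_2 = 32; px0_3 = 408; py0_3 = 496; px1_3 = 456; py1_3 = 592; center_x_4 = 280; center_y_4 = 368; radius_4 = 48; px2_5 = 280; py2_5 = 232; px0_6 = 528; py0_6 = 592; px0_7 = 248; py0_7 = 360; px1_7 = 320; py1_7 = 408; px0_8 = 368; py0_8 = 584; center_x_9 = 264; center_y_9 = 160; radius_9 = 40; px0_10 = 168; py0_10 = 360; px1_10 = 216; py1_10 = 472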